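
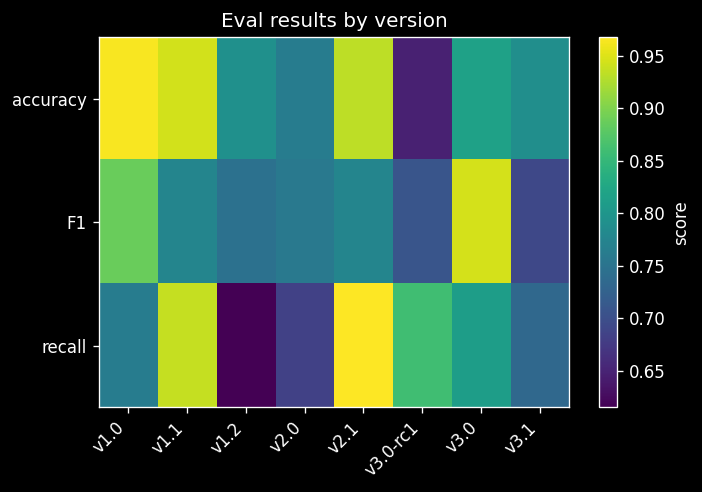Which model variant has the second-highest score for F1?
Top 3 for F1: v3.0 ≈ 0.95, v1.0 ≈ 0.90, v2.1 ≈ 0.80.

v1.0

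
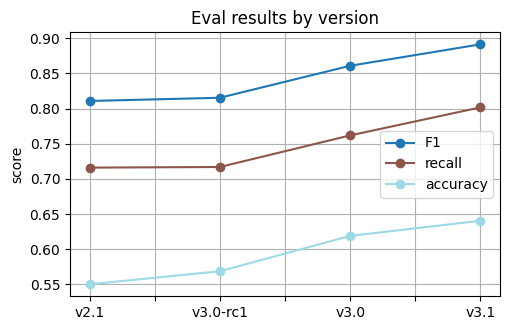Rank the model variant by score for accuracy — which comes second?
Top 3 for accuracy: v3.1 ≈ 0.65, v3.0 ≈ 0.60, v3.0-rc1 ≈ 0.55.

v3.0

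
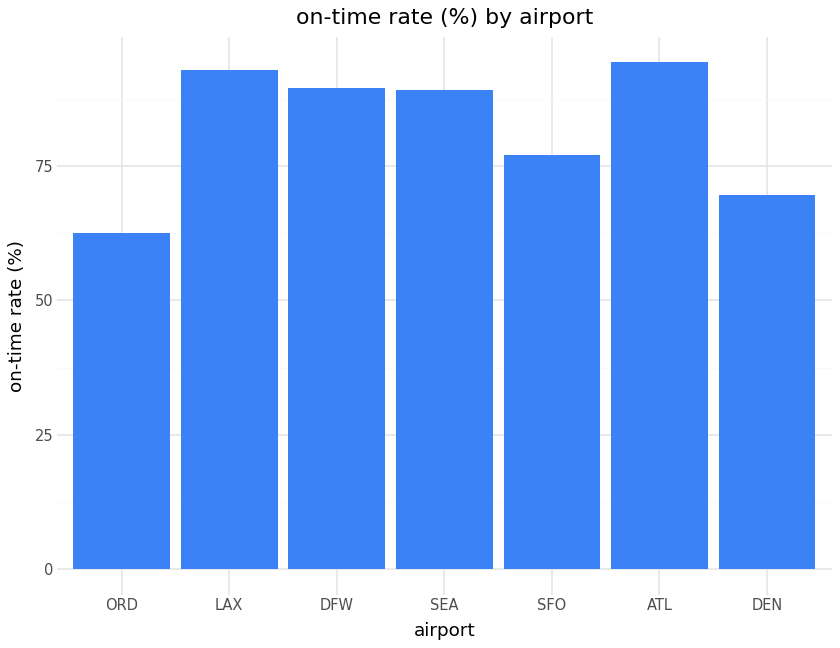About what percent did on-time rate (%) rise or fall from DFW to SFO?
DFW ≈ 90, SFO ≈ 80; (80 − 90) / 90 ≈ -11.1%.

≈ -11.1%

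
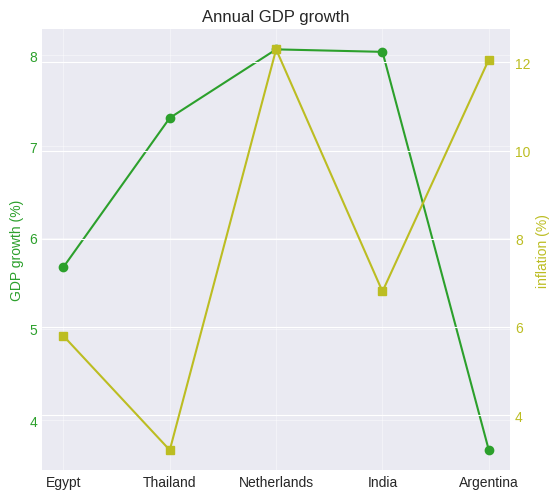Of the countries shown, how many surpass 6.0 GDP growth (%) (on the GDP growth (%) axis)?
3

Above 6.0: Thailand, Netherlands, India.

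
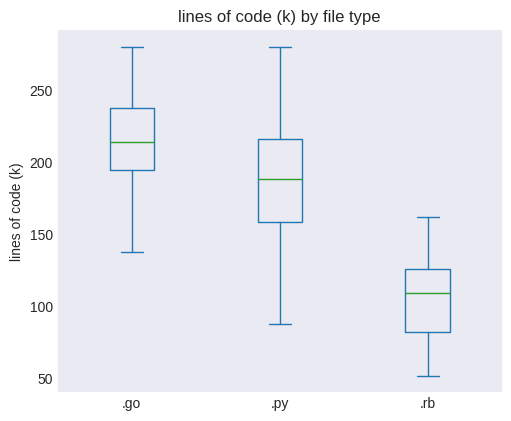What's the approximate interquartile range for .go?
Q3 ≈ 240, Q1 ≈ 190; IQR ≈ 50.

≈ 50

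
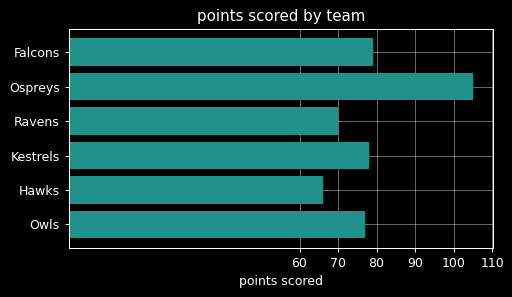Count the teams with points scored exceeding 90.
Above 90: Ospreys.

1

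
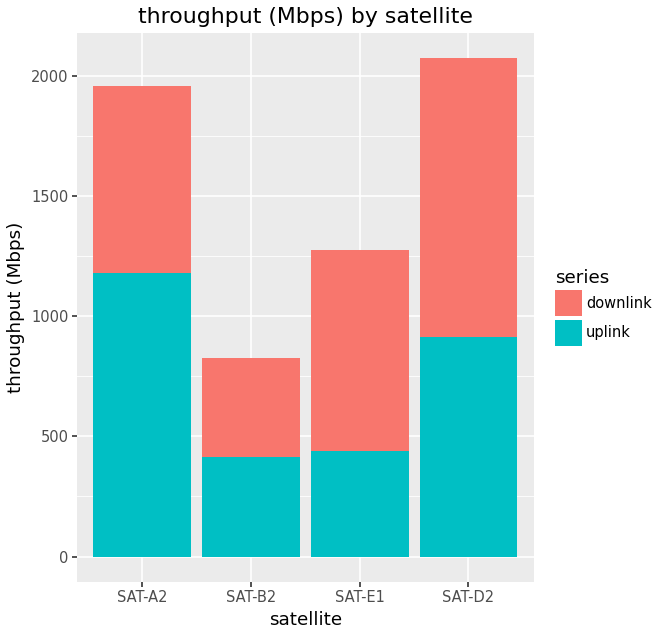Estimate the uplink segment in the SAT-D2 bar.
≈ 1000

uplink top ≈ 1000, bottom ≈ 0; segment ≈ 1000.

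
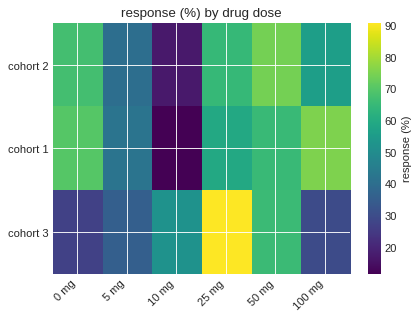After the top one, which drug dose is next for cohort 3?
Top 3 for cohort 3: 25 mg ≈ 90, 50 mg ≈ 70, 10 mg ≈ 50.

50 mg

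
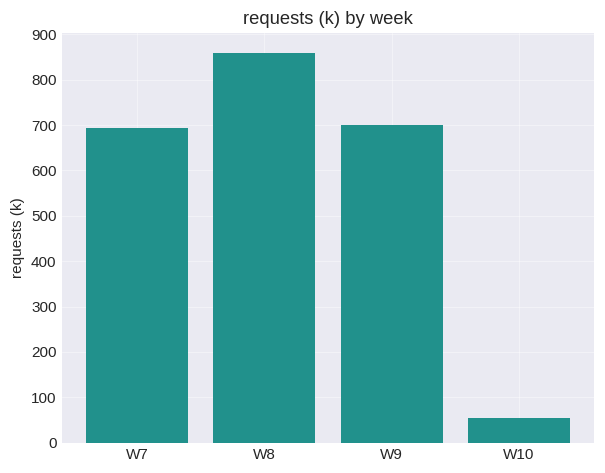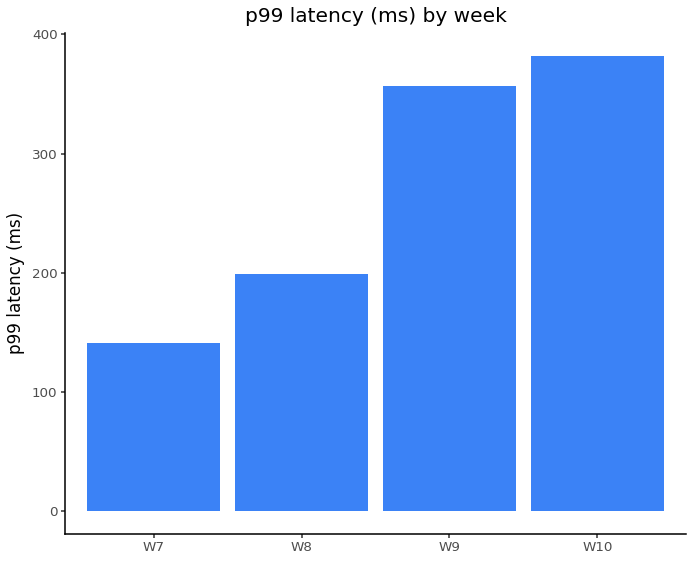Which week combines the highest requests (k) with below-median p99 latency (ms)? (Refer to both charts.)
W8

Chart 2 median p99 latency (ms) ≈ 300; below-median weeks: W7, W8. Among those, W8 has the highest requests (k) (≈ 900).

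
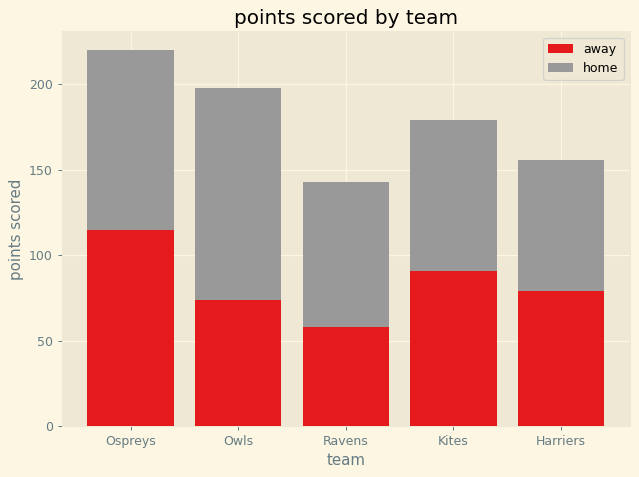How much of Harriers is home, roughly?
≈ 80

home top ≈ 160, bottom ≈ 80; segment ≈ 80.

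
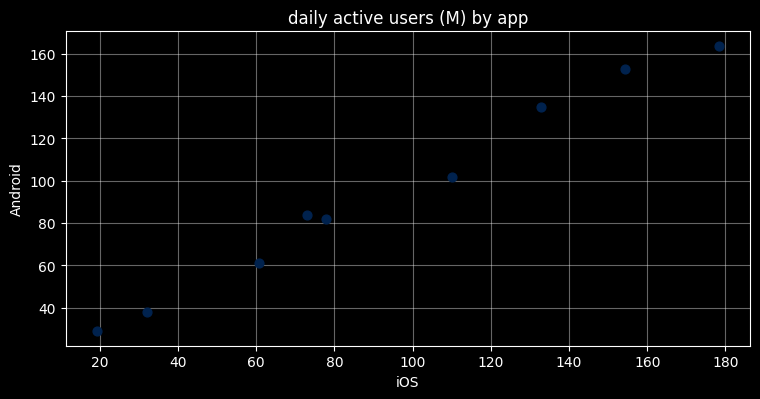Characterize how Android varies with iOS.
Points are positively correlated; strong (|r| ≈ 1.0).

positive, strong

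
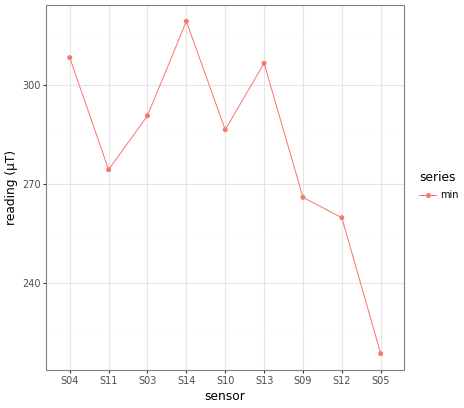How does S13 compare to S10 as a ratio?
≈ 1.07×

S13 ≈ 310, S10 ≈ 290; 310/290 ≈ 1.07.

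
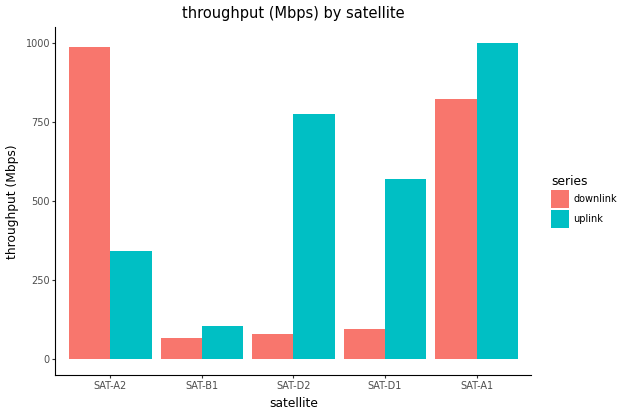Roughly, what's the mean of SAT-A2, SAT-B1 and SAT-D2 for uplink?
≈ 400

(300 + 100 + 800) / 3 ≈ 400.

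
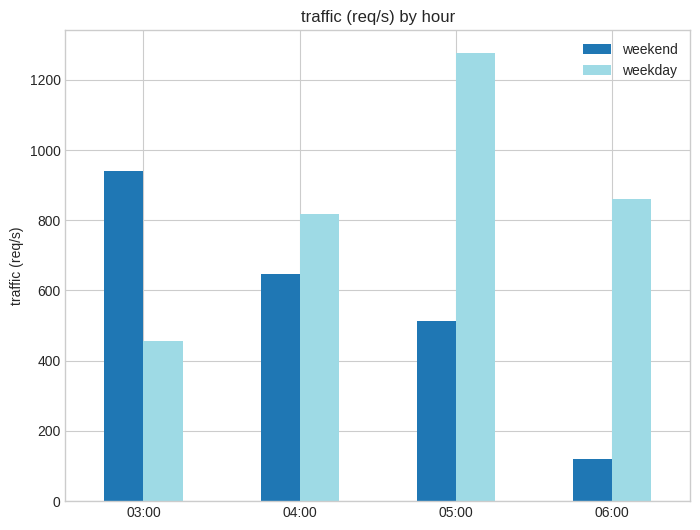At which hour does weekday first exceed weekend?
04:00

03:00: weekday ≈ 400 vs weekend ≈ 1000 (not yet); 04:00: weekday ≈ 800 vs weekend ≈ 600 (first crossover).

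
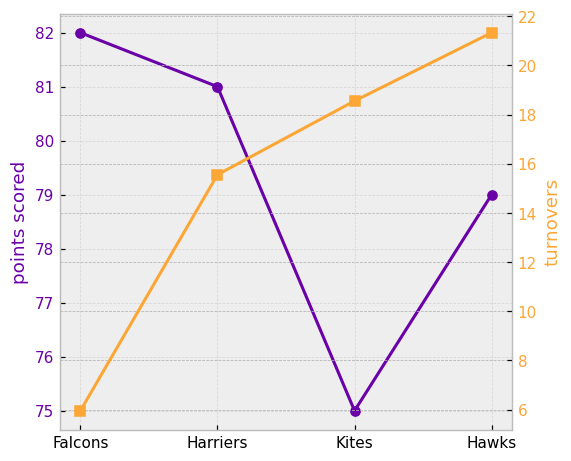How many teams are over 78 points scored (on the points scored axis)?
3

Above 78: Falcons, Harriers, Hawks.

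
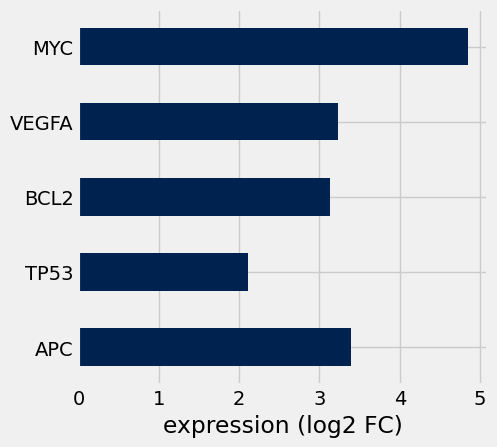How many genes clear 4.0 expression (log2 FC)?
1

Above 4.0: MYC.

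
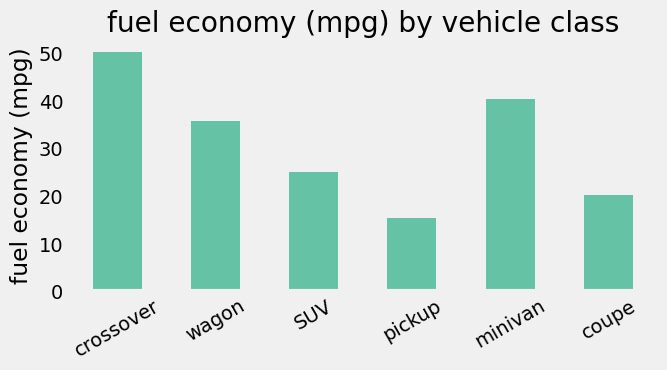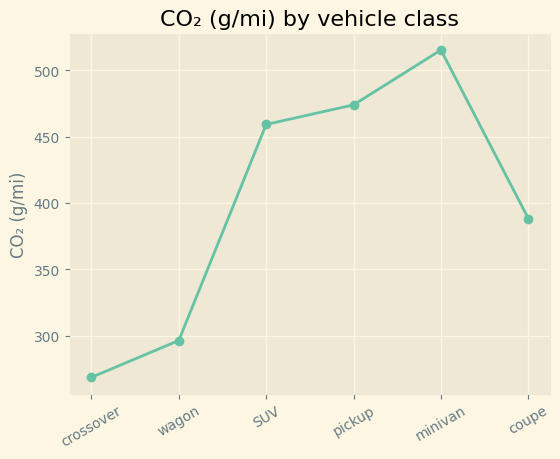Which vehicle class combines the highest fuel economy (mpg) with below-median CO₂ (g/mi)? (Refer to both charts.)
crossover

Chart 2 median CO₂ (g/mi) ≈ 400; below-median vehicle classes: crossover, wagon, coupe. Among those, crossover has the highest fuel economy (mpg) (≈ 50).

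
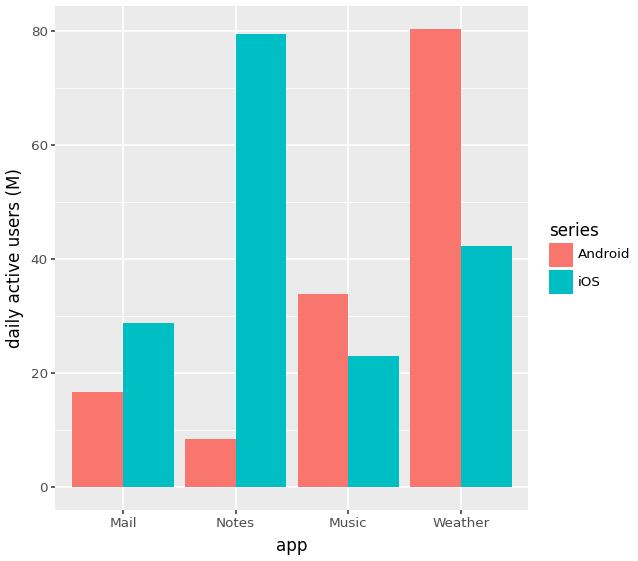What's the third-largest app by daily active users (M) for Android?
Top 4 for Android: Weather ≈ 80, Music ≈ 30, Mail ≈ 20, Notes ≈ 10.

Mail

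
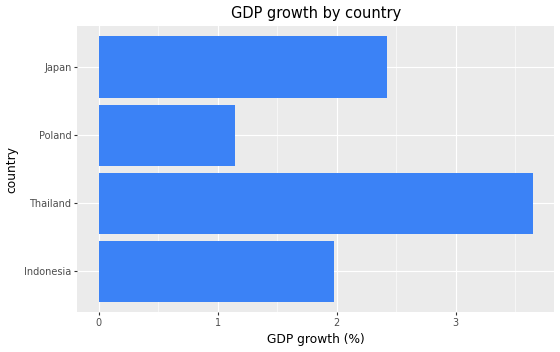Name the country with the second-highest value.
Japan

Top 3: Thailand ≈ 3.5, Japan ≈ 2.5, Indonesia ≈ 2.0.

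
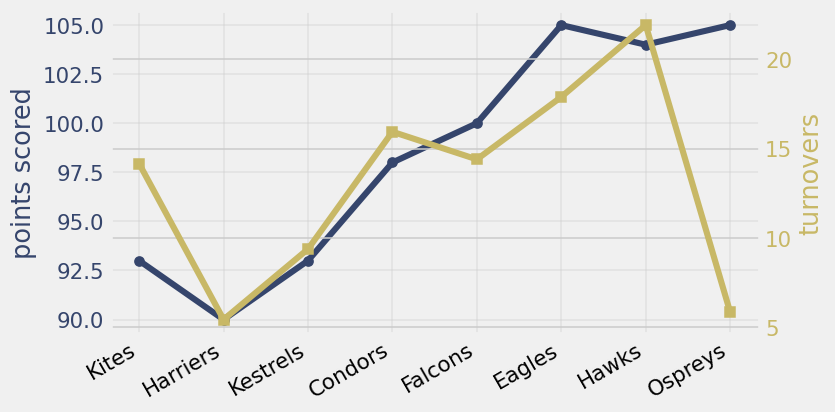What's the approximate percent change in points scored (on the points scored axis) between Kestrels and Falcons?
Kestrels ≈ 92, Falcons ≈ 100; (100 − 92) / 92 ≈ +8.7%.

≈ +8.7%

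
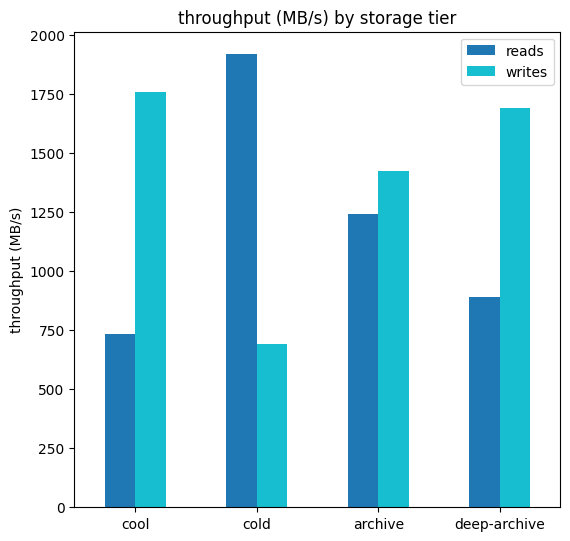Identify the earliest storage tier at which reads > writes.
cold

cool: reads ≈ 800 vs writes ≈ 1800 (not yet); cold: reads ≈ 2000 vs writes ≈ 600 (first crossover).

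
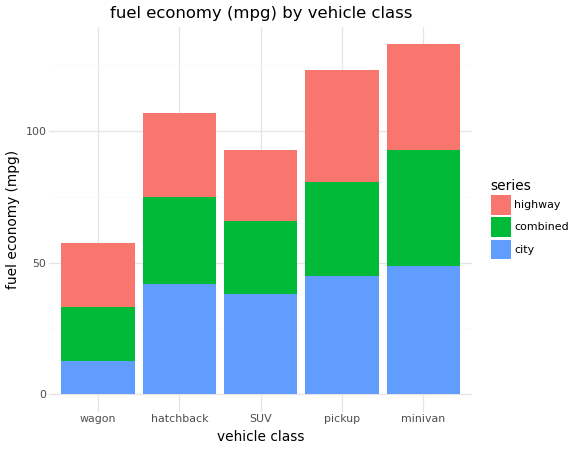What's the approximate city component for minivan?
city top ≈ 40, bottom ≈ 0; segment ≈ 40.

≈ 40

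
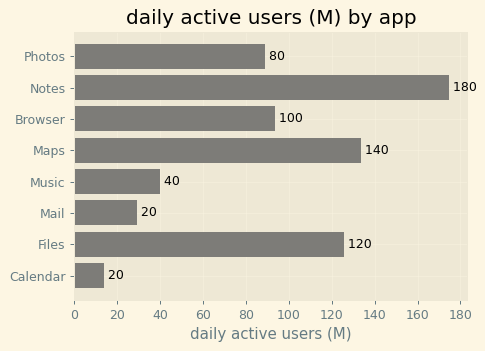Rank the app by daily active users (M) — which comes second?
Maps

Top 3: Notes ≈ 180, Maps ≈ 140, Files ≈ 120.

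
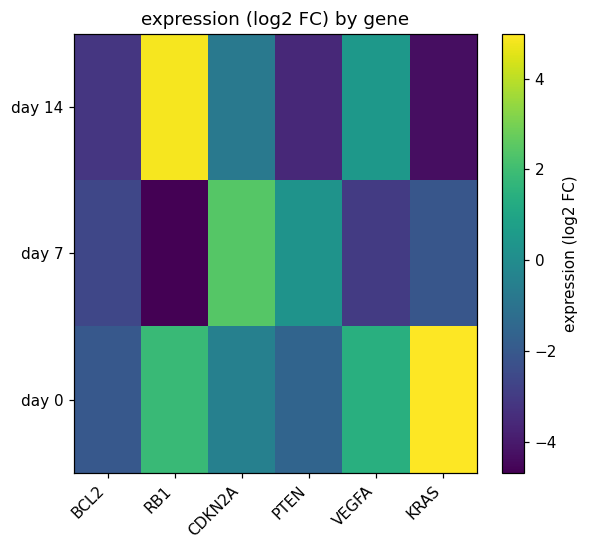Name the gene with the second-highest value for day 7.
PTEN

Top 3 for day 7: CDKN2A ≈ 2, PTEN ≈ 0, KRAS ≈ -2.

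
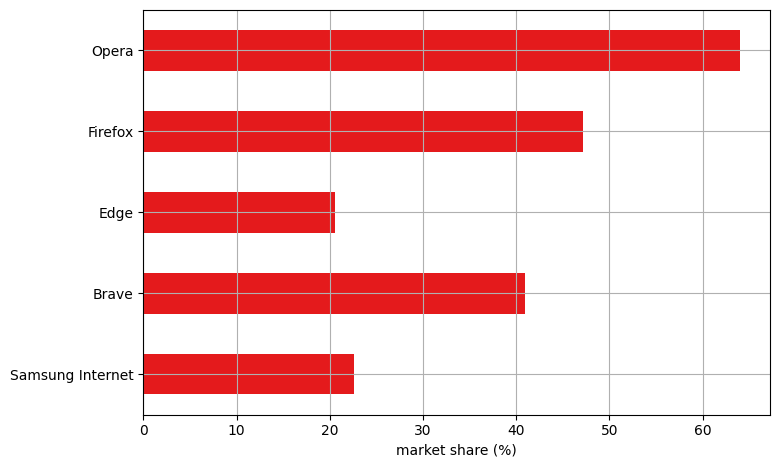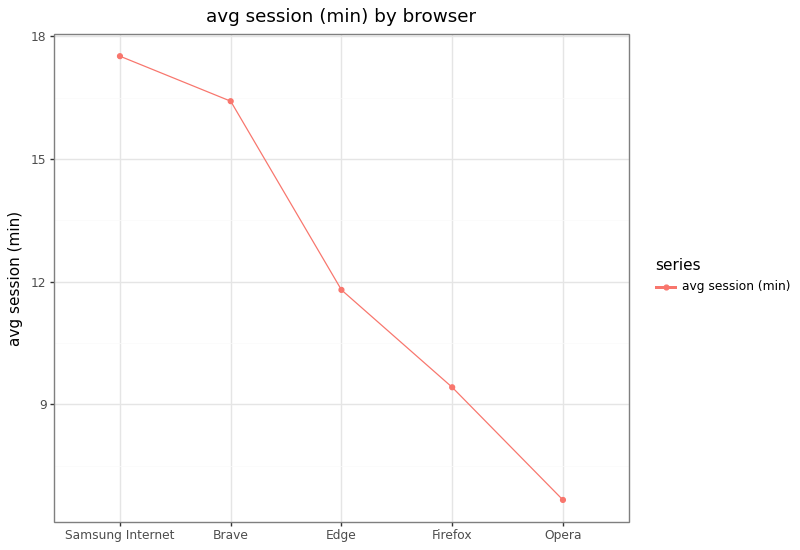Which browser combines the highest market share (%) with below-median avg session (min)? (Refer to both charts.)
Chart 2 median avg session (min) ≈ 12; below-median browsers: Firefox, Opera. Among those, Opera has the highest market share (%) (≈ 60).

Opera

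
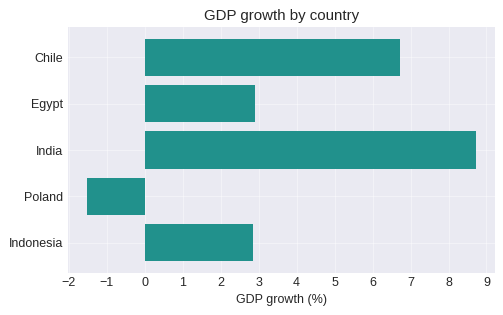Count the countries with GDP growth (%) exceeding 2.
Above 2: Chile, Egypt, India, Indonesia.

4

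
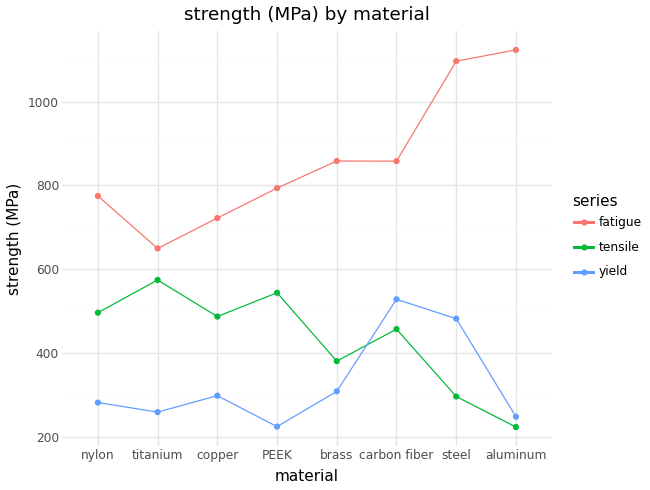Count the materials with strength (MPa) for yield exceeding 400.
Above 400: carbon fiber, steel.

2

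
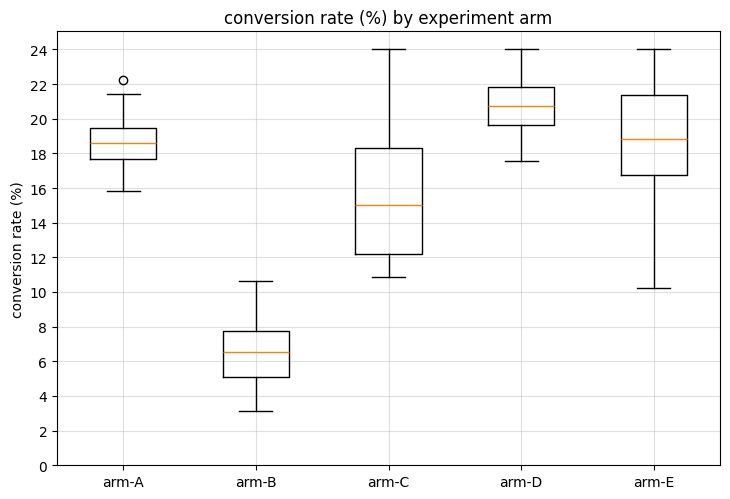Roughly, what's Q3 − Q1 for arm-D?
≈ 2

Q3 ≈ 22, Q1 ≈ 20; IQR ≈ 2.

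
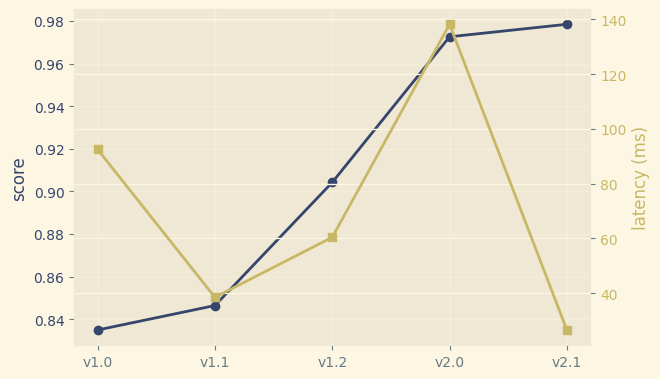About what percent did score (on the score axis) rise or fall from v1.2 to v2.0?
v1.2 ≈ 0.90, v2.0 ≈ 0.98; (0.98 − 0.90) / 0.90 ≈ +8.9%.

≈ +8.9%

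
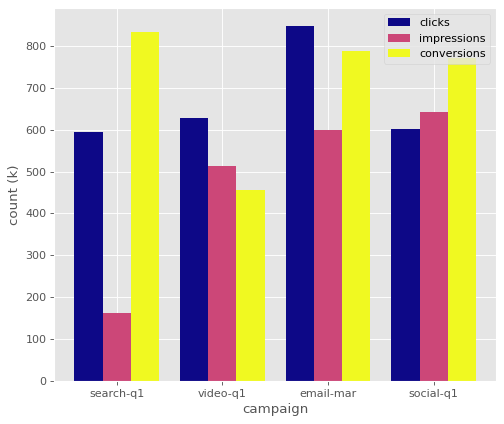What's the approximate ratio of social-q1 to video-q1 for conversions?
≈ 1.6×

social-q1 ≈ 800, video-q1 ≈ 500; 800/500 ≈ 1.6.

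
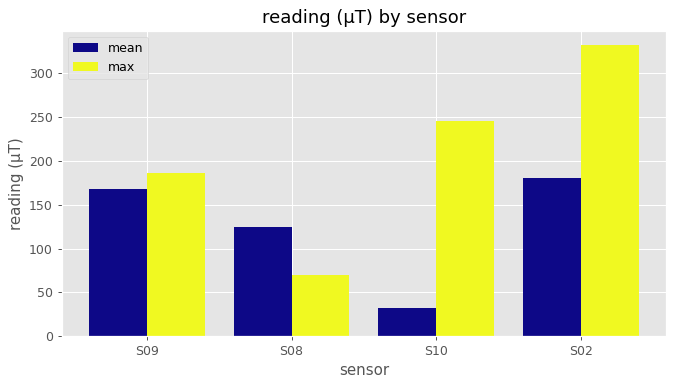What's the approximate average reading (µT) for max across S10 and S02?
(250 + 350) / 2 ≈ 300.

≈ 300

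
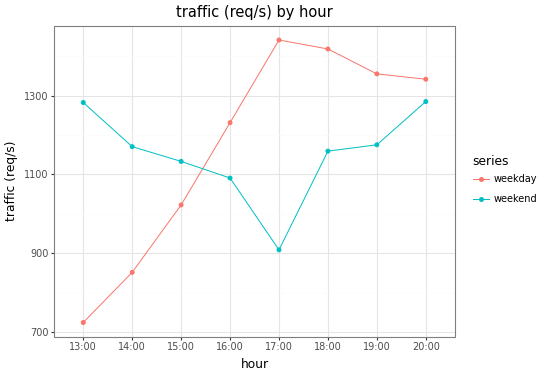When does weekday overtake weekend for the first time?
16:00

15:00: weekday ≈ 1000 vs weekend ≈ 1100 (not yet); 16:00: weekday ≈ 1200 vs weekend ≈ 1100 (first crossover).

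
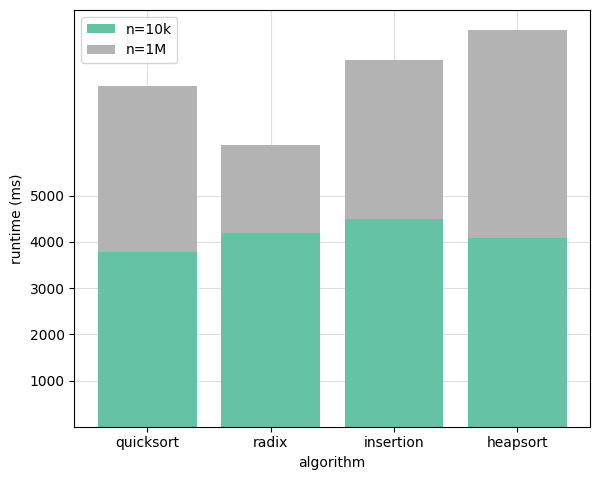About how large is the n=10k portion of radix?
n=10k top ≈ 4000, bottom ≈ 0; segment ≈ 4000.

≈ 4000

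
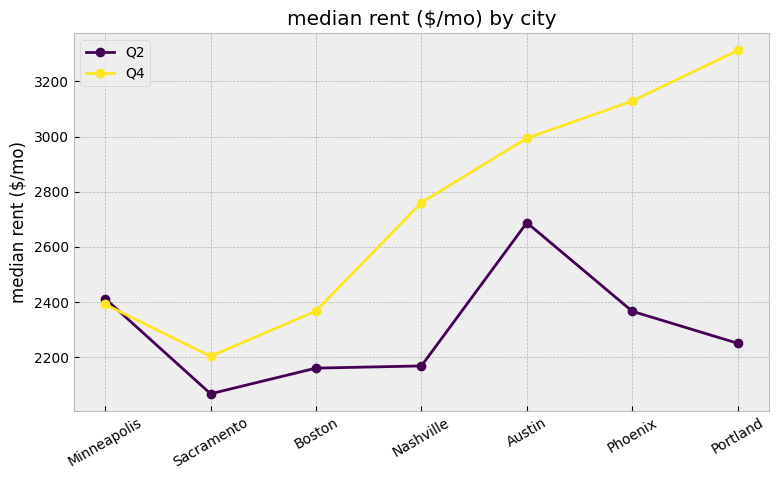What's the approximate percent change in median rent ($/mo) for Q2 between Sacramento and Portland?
Sacramento ≈ 2000, Portland ≈ 2200; (2200 − 2000) / 2000 ≈ +10%.

≈ +10%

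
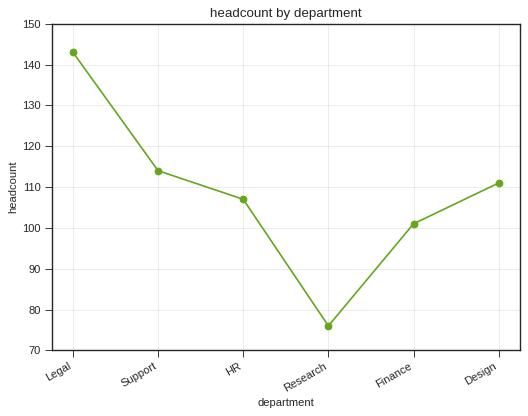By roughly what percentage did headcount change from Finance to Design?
≈ +10%

Finance ≈ 100, Design ≈ 110; (110 − 100) / 100 ≈ +10%.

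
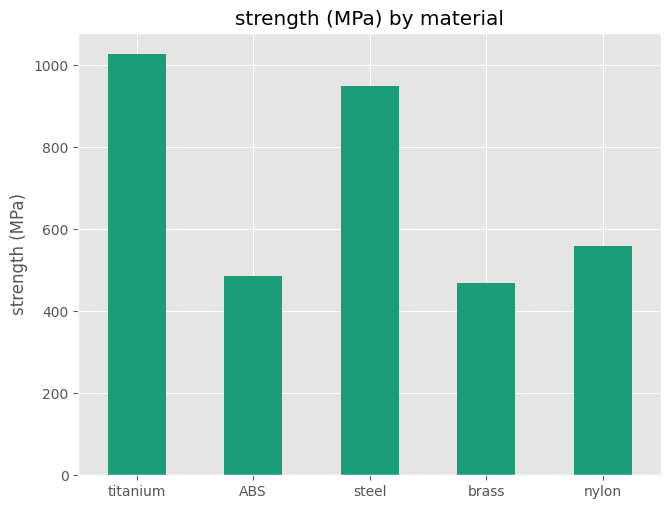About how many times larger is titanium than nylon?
≈ 1.67×

titanium ≈ 1000, nylon ≈ 600; 1000/600 ≈ 1.67.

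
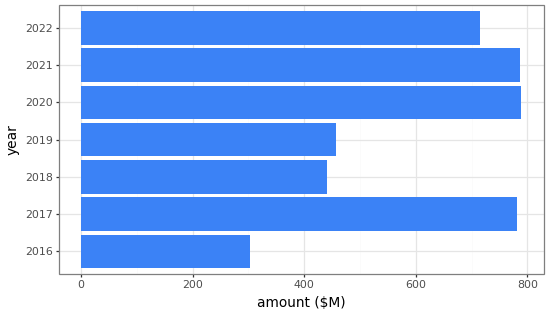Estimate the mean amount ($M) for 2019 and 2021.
(500 + 800) / 2 ≈ 650.

≈ 650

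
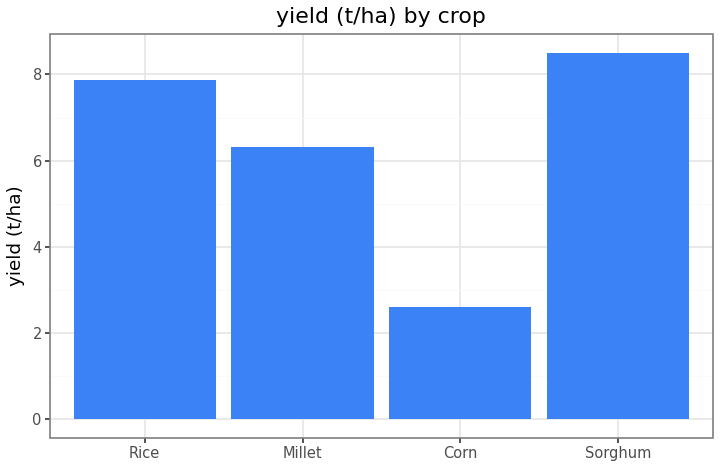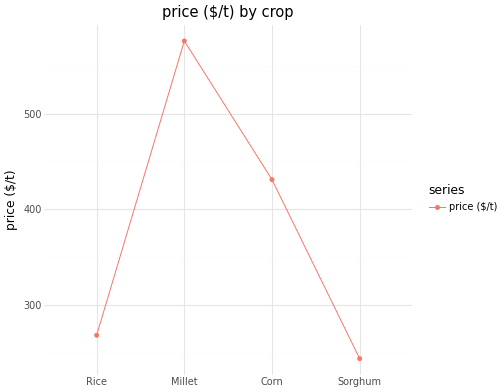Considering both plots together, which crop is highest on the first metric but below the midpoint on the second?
Chart 2 median price ($/t) ≈ 300; below-median crops: Rice, Sorghum. Among those, Sorghum has the highest yield (t/ha) (≈ 9).

Sorghum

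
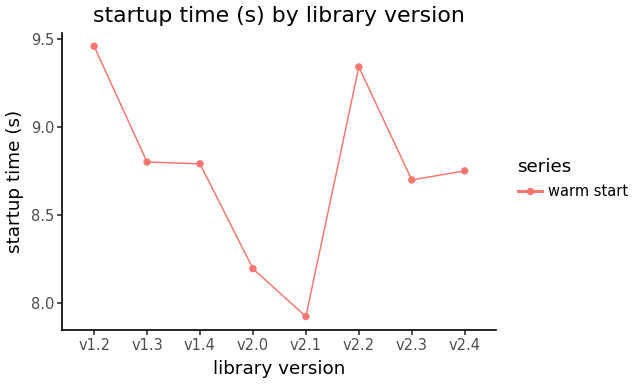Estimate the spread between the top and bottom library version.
Max v1.2 ≈ 9.4, min v2.1 ≈ 8.0; range ≈ 1.4.

≈ 1.4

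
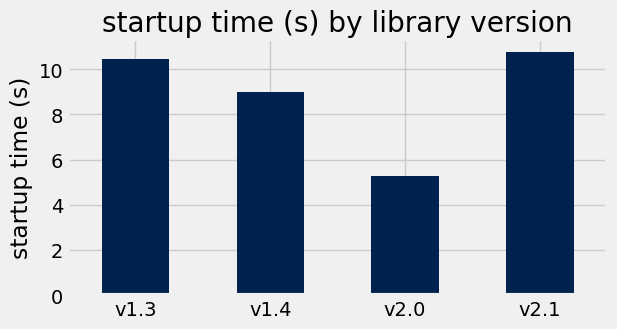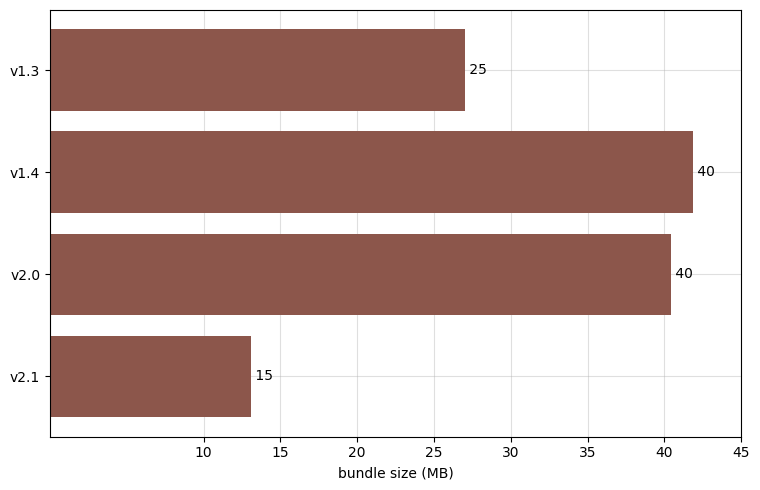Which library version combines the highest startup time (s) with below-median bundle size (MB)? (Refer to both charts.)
v2.1

Chart 2 median bundle size (MB) ≈ 35; below-median library versions: v1.3, v2.1. Among those, v2.1 has the highest startup time (s) (≈ 11).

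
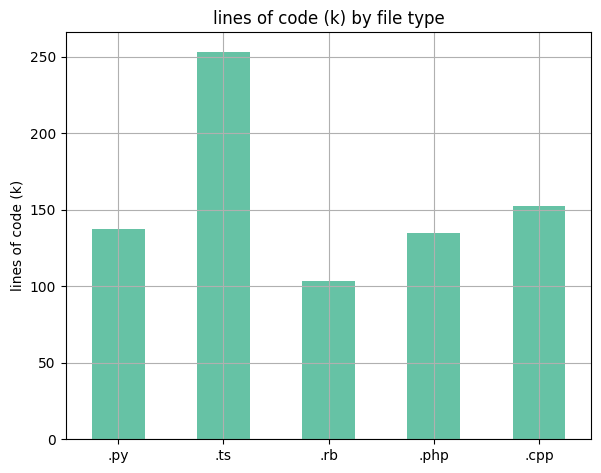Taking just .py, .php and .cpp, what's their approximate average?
(150 + 125 + 150) / 3 ≈ 142.

≈ 142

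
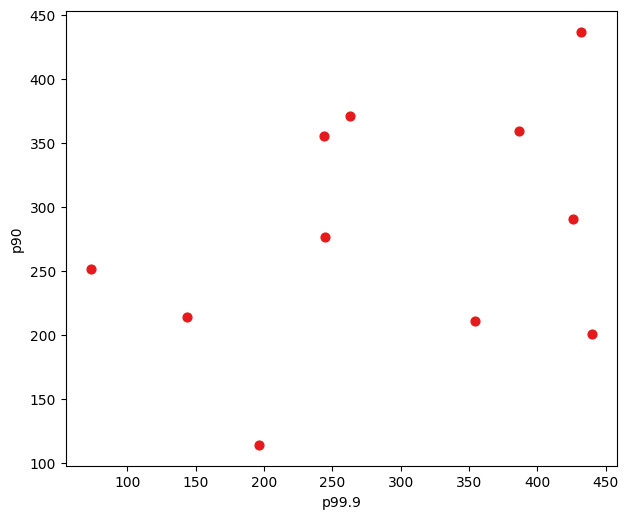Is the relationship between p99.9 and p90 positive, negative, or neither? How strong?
positive, weak

Points are positively correlated; weak (|r| ≈ 0.3).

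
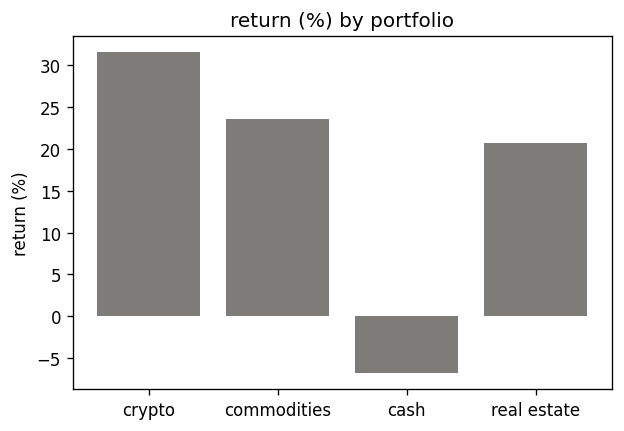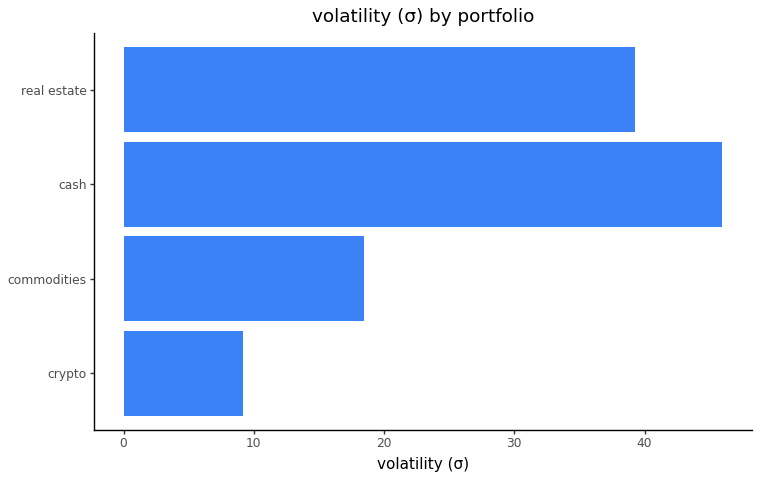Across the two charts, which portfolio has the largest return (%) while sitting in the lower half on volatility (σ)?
Chart 2 median volatility (σ) ≈ 30; below-median portfolios: crypto, commodities. Among those, crypto has the highest return (%) (≈ 30).

crypto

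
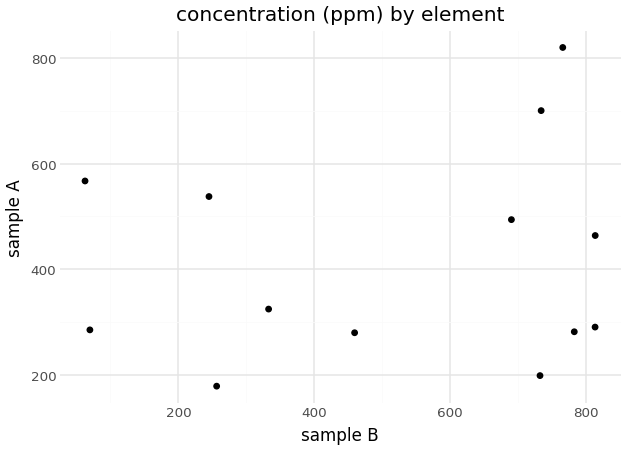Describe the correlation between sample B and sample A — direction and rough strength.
Points are roughly uncorrelated; weak (|r| ≈ 0.2).

no clear correlation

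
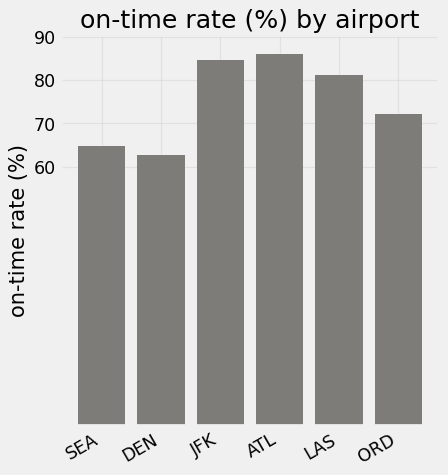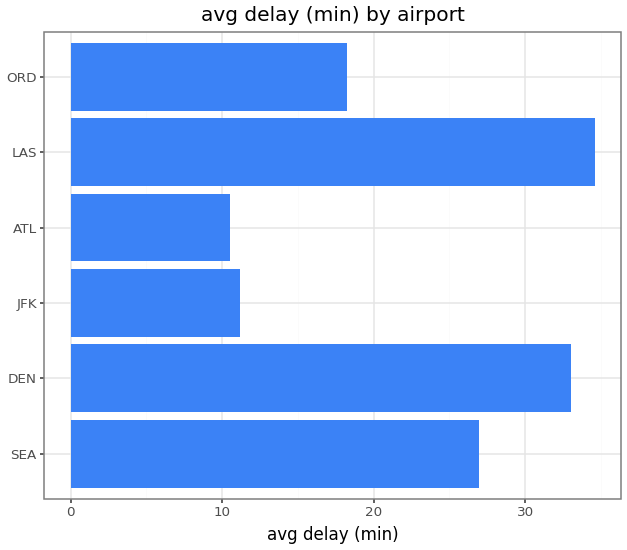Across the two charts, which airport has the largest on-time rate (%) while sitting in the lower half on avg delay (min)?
ATL

Chart 2 median avg delay (min) ≈ 25; below-median airports: JFK, ATL, ORD. Among those, ATL has the highest on-time rate (%) (≈ 90).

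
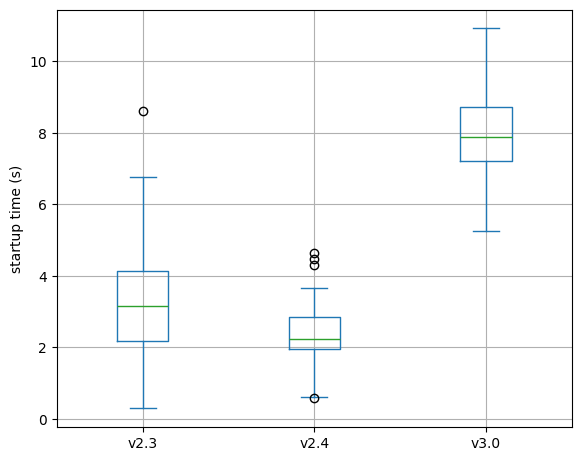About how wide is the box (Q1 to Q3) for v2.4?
≈ 1.0

Q3 ≈ 3.0, Q1 ≈ 2.0; IQR ≈ 1.0.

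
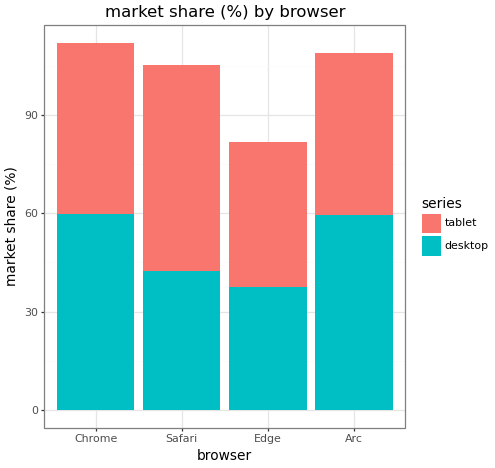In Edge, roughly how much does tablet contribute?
tablet top ≈ 80, bottom ≈ 40; segment ≈ 40.

≈ 40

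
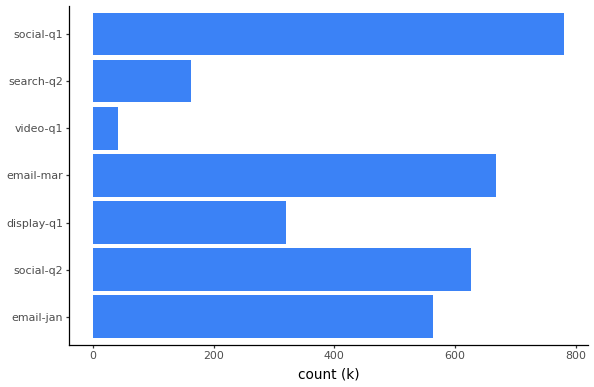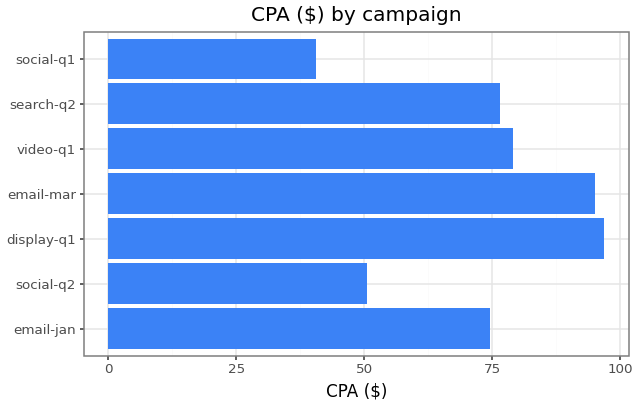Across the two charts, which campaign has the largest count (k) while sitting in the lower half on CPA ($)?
social-q1

Chart 2 median CPA ($) ≈ 80; below-median campaigns: email-jan, social-q2, social-q1. Among those, social-q1 has the highest count (k) (≈ 800).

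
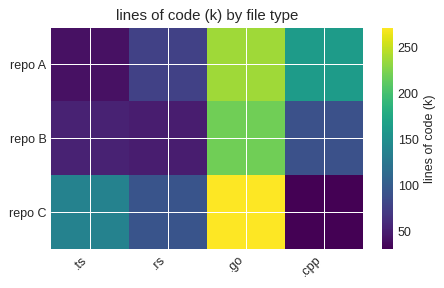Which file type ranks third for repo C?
.rs

Top 4 for repo C: .go ≈ 275, .ts ≈ 125, .rs ≈ 100, .cpp ≈ 25.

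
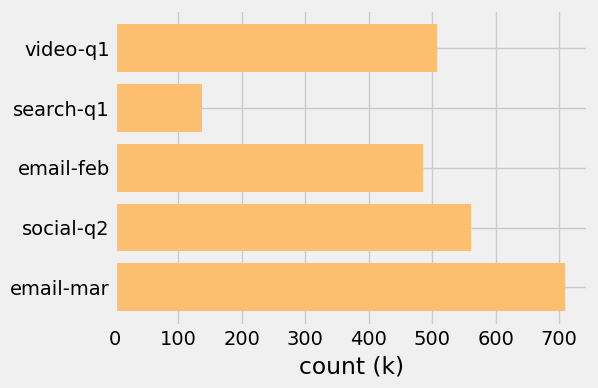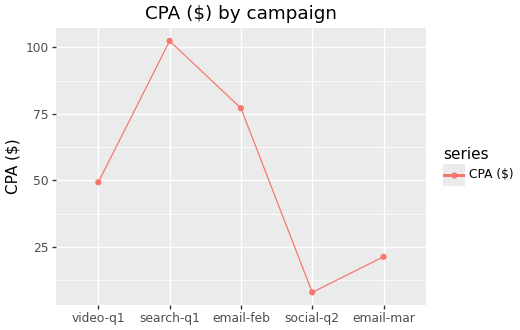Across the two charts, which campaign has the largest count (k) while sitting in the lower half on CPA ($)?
email-mar

Chart 2 median CPA ($) ≈ 50; below-median campaigns: social-q2, email-mar. Among those, email-mar has the highest count (k) (≈ 700).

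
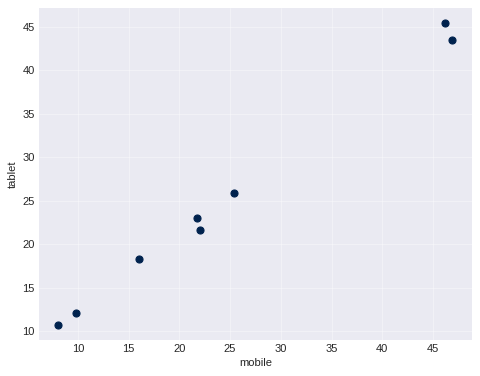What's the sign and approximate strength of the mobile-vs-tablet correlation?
Points are positively correlated; strong (|r| ≈ 1.0).

positive, strong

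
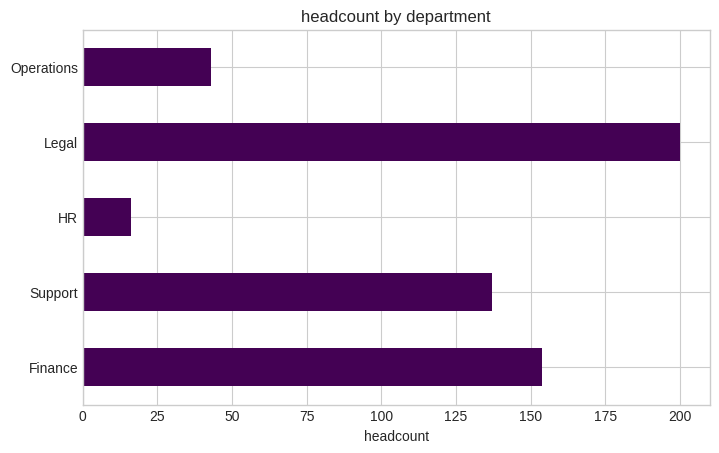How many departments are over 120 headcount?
3

Above 120: Finance, Support, Legal.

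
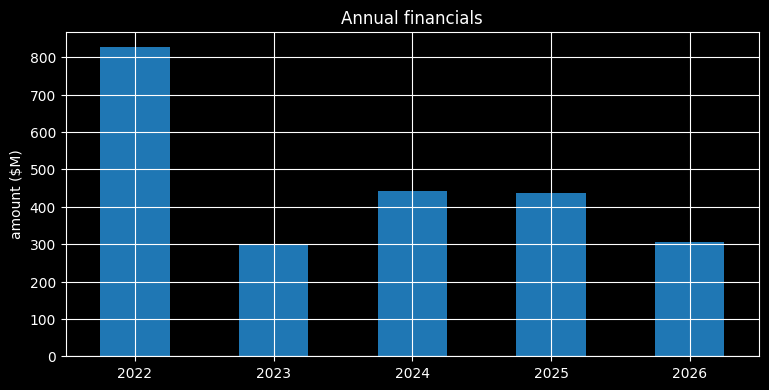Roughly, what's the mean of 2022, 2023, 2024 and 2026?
≈ 450

(800 + 300 + 400 + 300) / 4 ≈ 450.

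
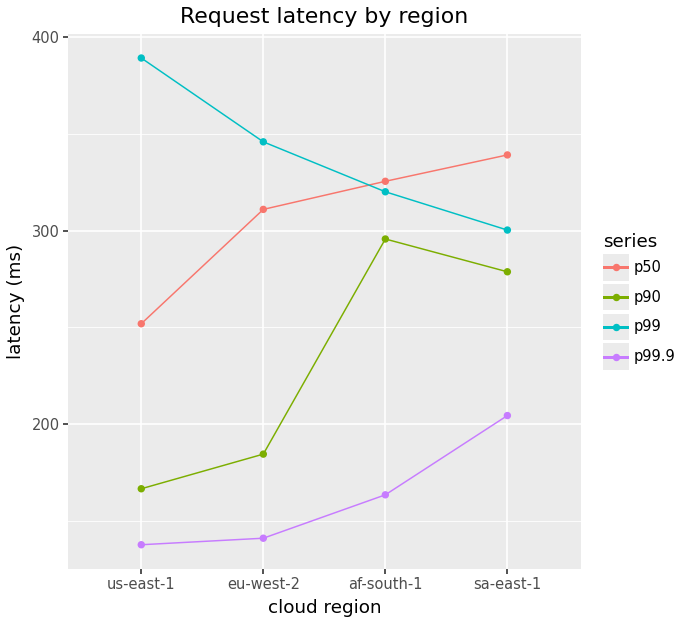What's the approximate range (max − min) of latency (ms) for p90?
≈ 125

Max af-south-1 ≈ 300, min us-east-1 ≈ 175; range ≈ 125.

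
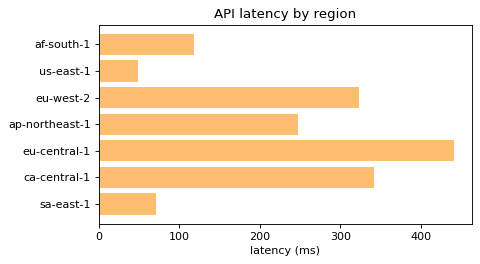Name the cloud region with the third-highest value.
Top 4: eu-central-1 ≈ 450, ca-central-1 ≈ 350, eu-west-2 ≈ 300, ap-northeast-1 ≈ 250.

eu-west-2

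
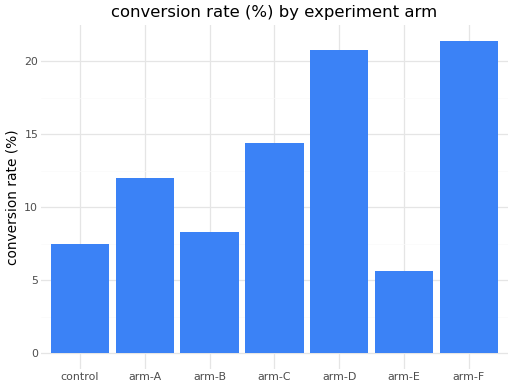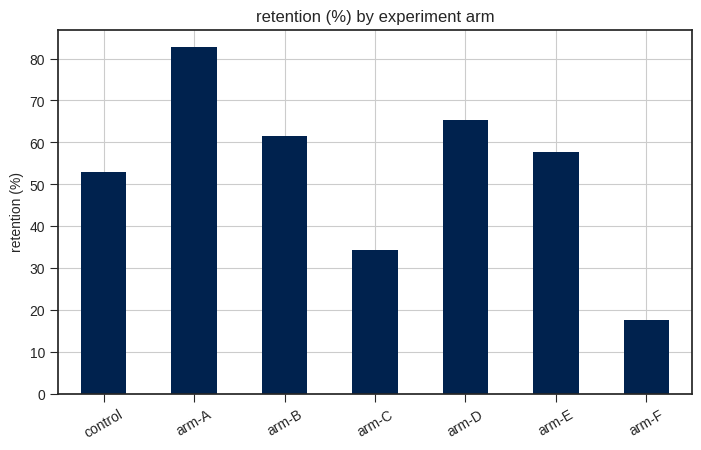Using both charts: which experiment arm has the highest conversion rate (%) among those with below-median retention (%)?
arm-F

Chart 2 median retention (%) ≈ 60; below-median experiment arms: control, arm-C, arm-F. Among those, arm-F has the highest conversion rate (%) (≈ 22).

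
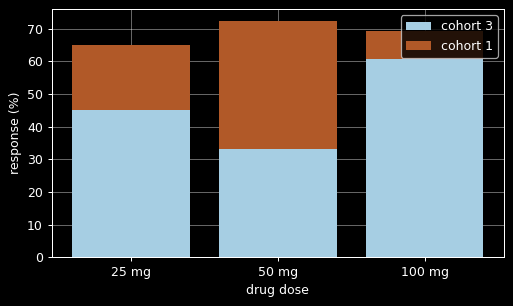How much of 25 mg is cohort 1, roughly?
≈ 20

cohort 1 top ≈ 70, bottom ≈ 50; segment ≈ 20.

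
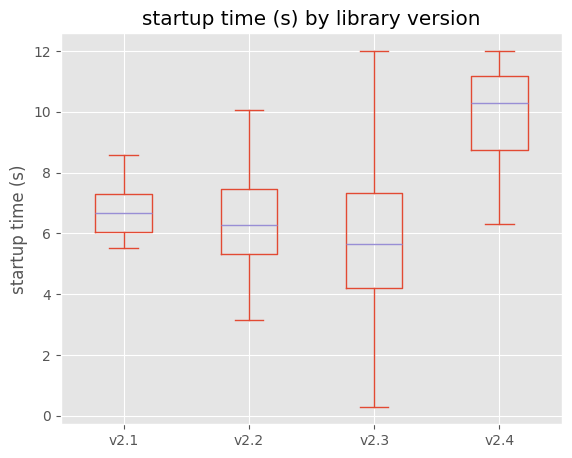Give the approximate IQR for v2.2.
Q3 ≈ 7.5, Q1 ≈ 5.5; IQR ≈ 2.0.

≈ 2.0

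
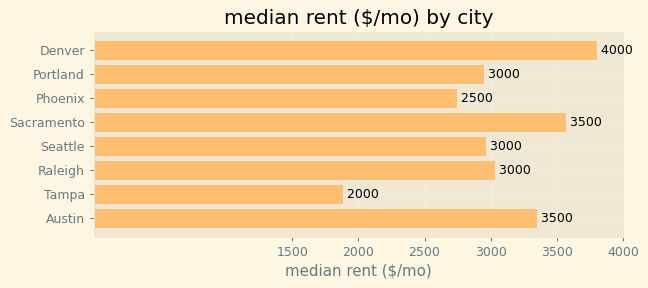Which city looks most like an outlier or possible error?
Tampa ≈ 2000; the rest sit between ≈ 2500 and ≈ 4000.

Tampa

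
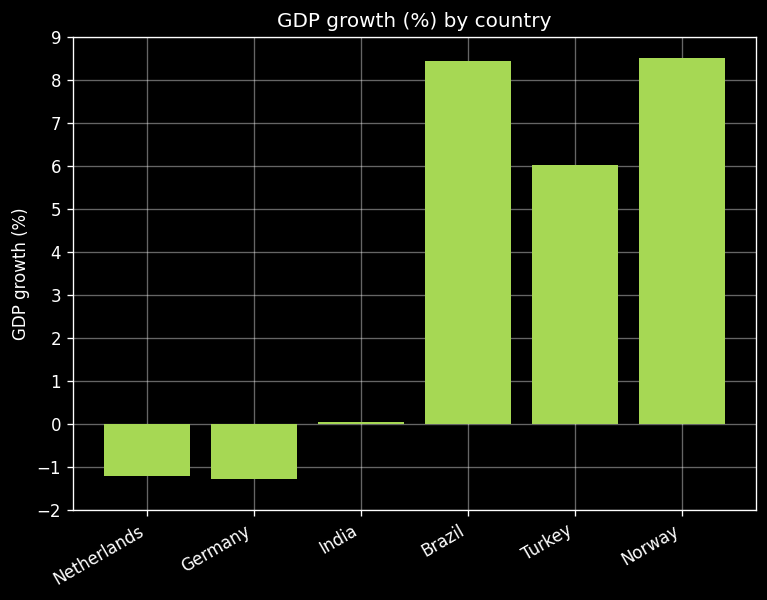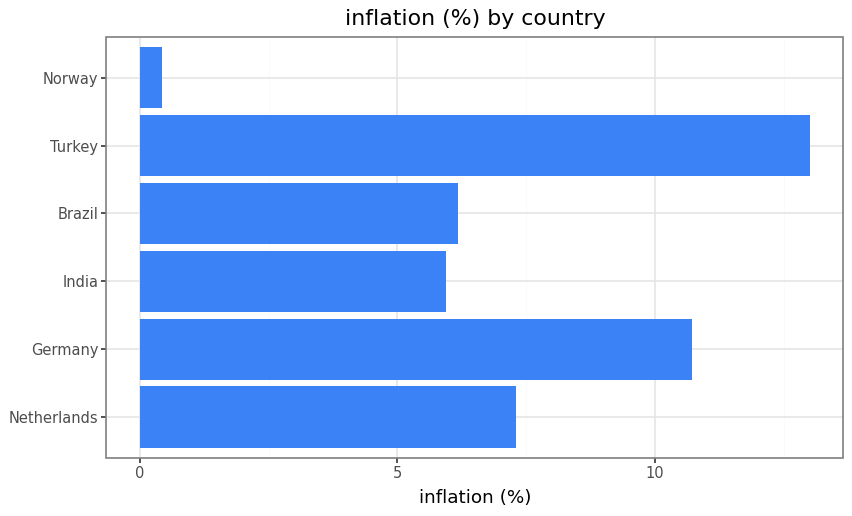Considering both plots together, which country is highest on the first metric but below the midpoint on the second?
Chart 2 median inflation (%) ≈ 6; below-median countries: India, Brazil, Norway. Among those, Norway has the highest GDP growth (%) (≈ 9).

Norway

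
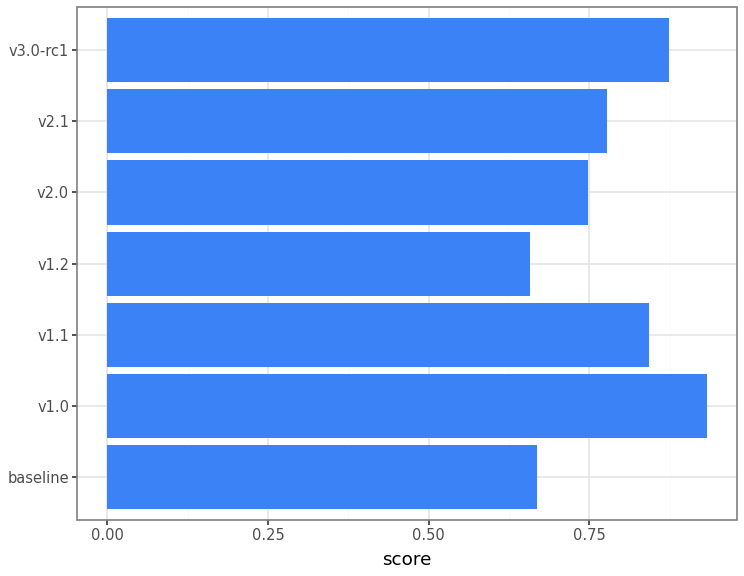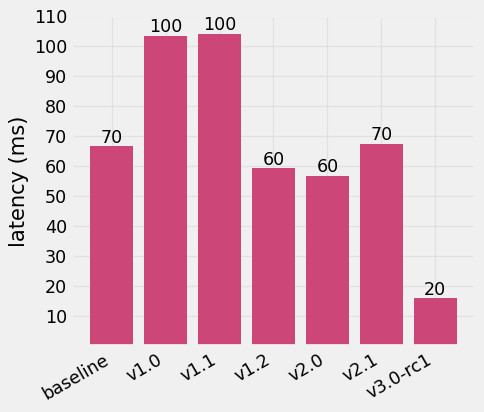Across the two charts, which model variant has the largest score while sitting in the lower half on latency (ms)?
Chart 2 median latency (ms) ≈ 70; below-median model variants: v1.2, v2.0, v3.0-rc1. Among those, v3.0-rc1 has the highest score (≈ 0.9).

v3.0-rc1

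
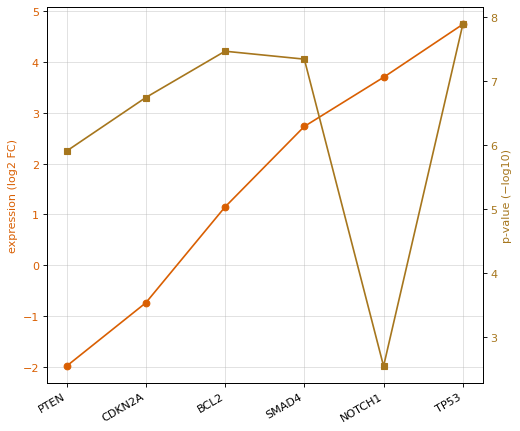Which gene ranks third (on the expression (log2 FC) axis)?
SMAD4

Top 4 (on the expression (log2 FC) axis): TP53 ≈ 5, NOTCH1 ≈ 4, SMAD4 ≈ 3, BCL2 ≈ 1.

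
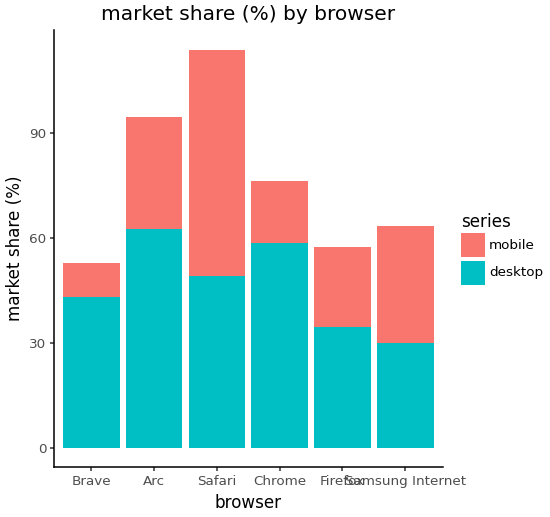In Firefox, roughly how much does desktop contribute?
≈ 30

desktop top ≈ 30, bottom ≈ 0; segment ≈ 30.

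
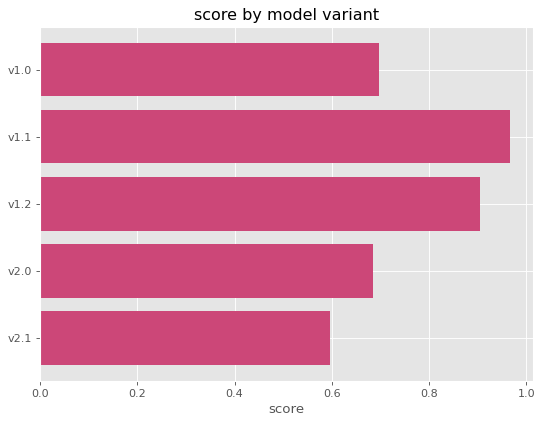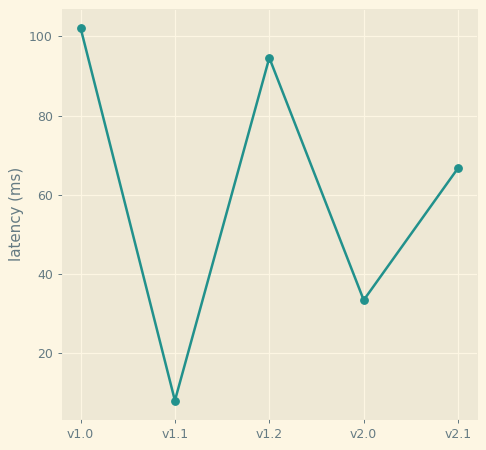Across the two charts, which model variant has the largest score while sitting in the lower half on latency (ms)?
Chart 2 median latency (ms) ≈ 70; below-median model variants: v1.1, v2.0. Among those, v1.1 has the highest score (≈ 1).

v1.1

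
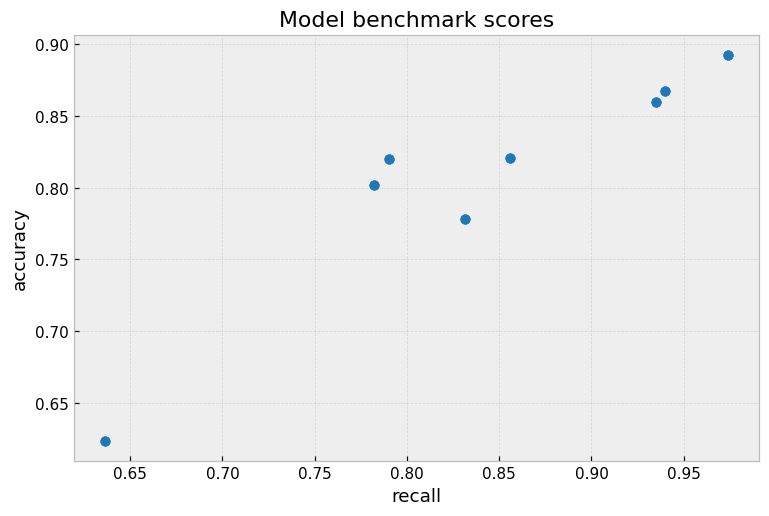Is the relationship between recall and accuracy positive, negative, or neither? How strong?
Points are positively correlated; strong (|r| ≈ 0.9).

positive, strong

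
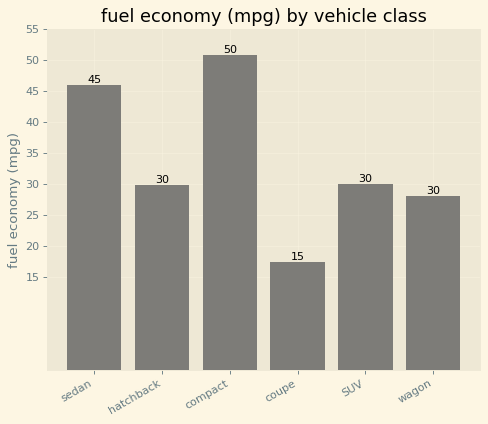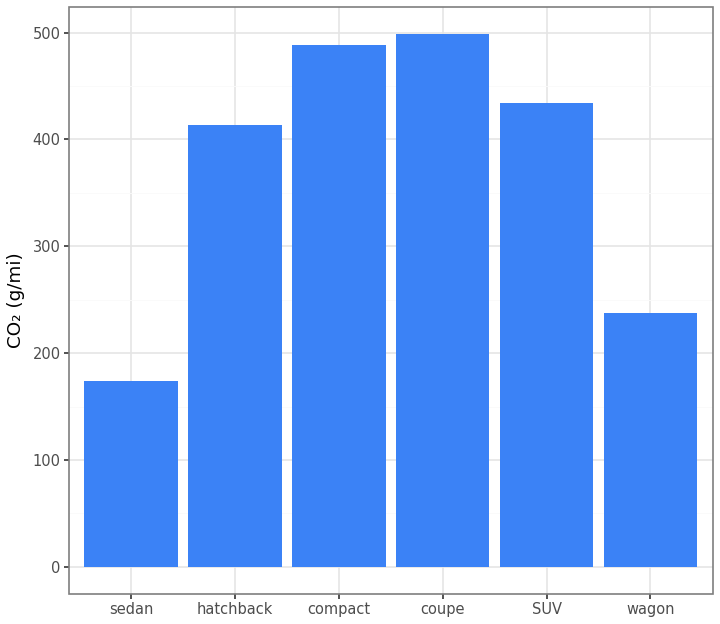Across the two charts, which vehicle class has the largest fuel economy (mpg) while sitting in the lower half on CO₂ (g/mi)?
sedan

Chart 2 median CO₂ (g/mi) ≈ 400; below-median vehicle classes: sedan, hatchback, wagon. Among those, sedan has the highest fuel economy (mpg) (≈ 45).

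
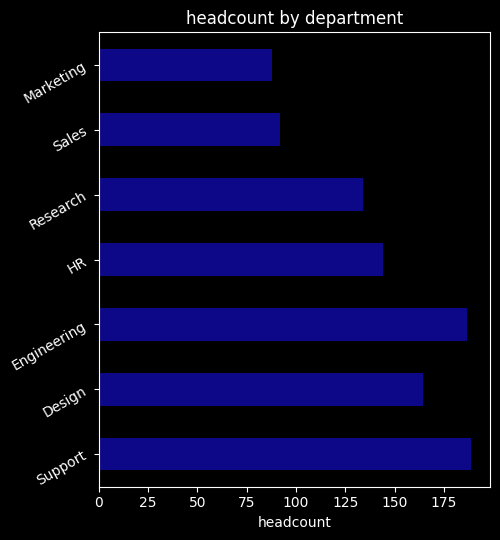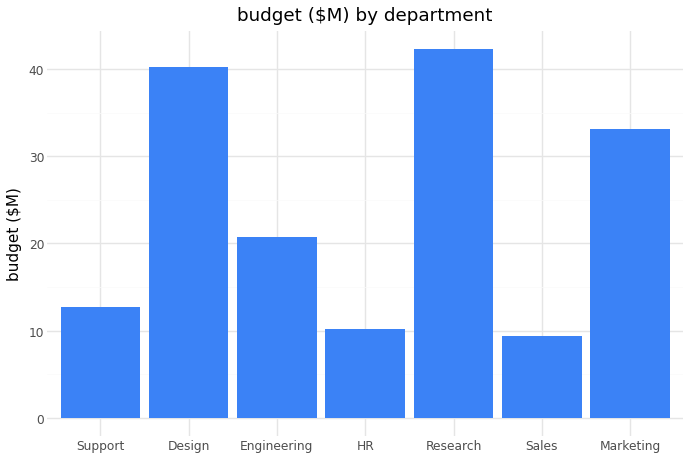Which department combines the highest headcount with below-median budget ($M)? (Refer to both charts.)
Support

Chart 2 median budget ($M) ≈ 20; below-median departments: Support, HR, Sales. Among those, Support has the highest headcount (≈ 180).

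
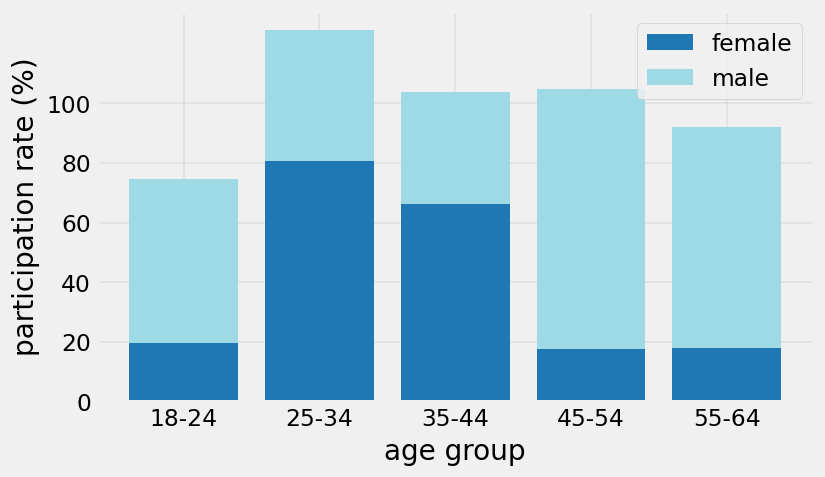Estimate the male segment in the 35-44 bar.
male top ≈ 100, bottom ≈ 60; segment ≈ 40.

≈ 40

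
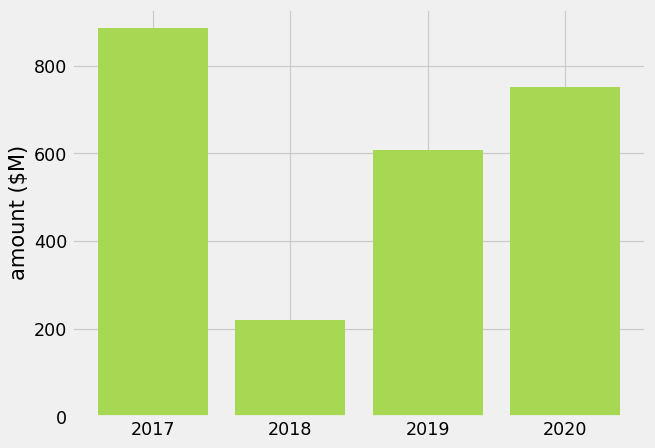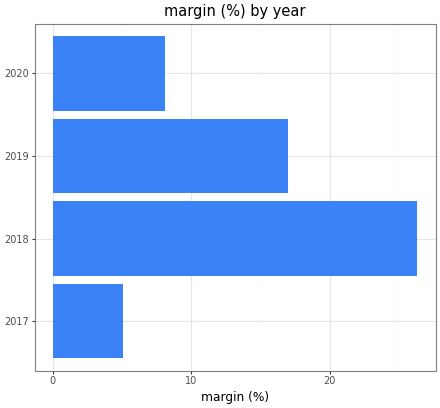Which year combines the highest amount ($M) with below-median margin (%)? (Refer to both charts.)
2017

Chart 2 median margin (%) ≈ 15; below-median years: 2017, 2020. Among those, 2017 has the highest amount ($M) (≈ 900).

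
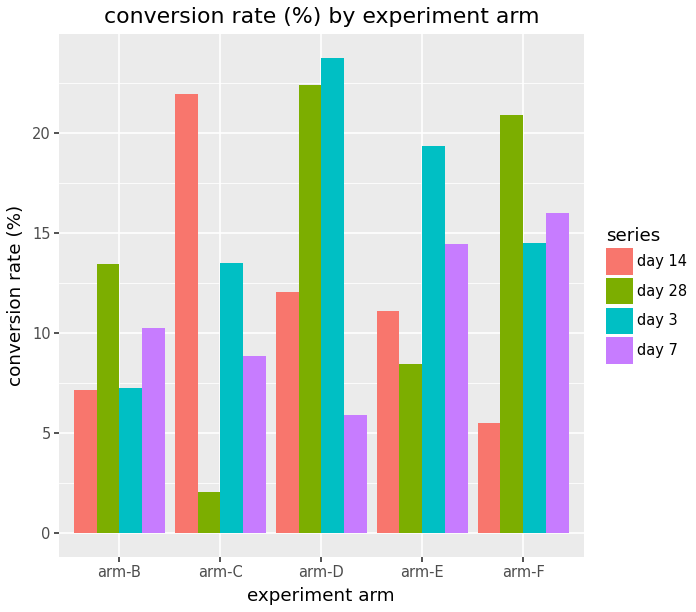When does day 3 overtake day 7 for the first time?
arm-B: day 3 ≈ 8 vs day 7 ≈ 10 (not yet); arm-C: day 3 ≈ 14 vs day 7 ≈ 8 (first crossover).

arm-C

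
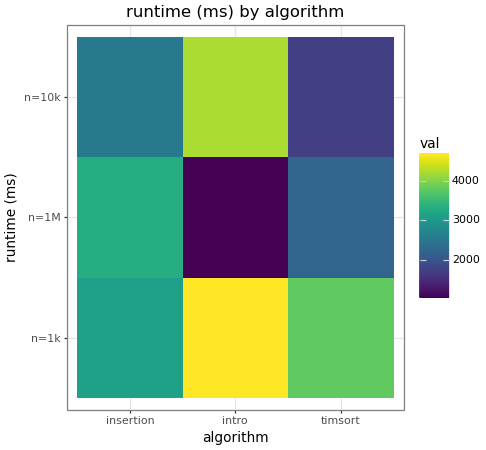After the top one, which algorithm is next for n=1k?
timsort

Top 3 for n=1k: intro ≈ 4500, timsort ≈ 4000, insertion ≈ 3000.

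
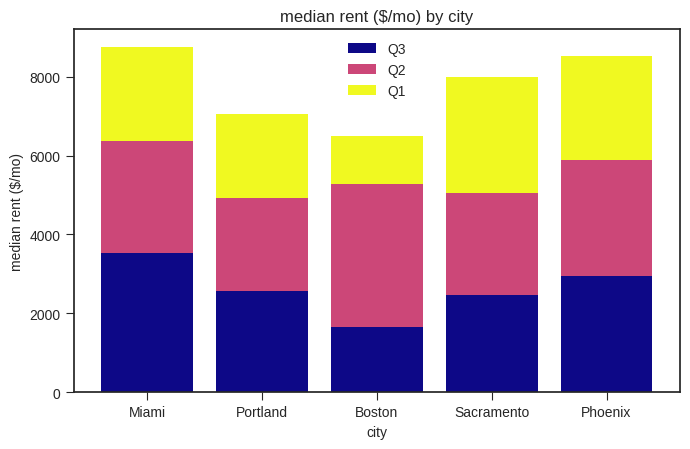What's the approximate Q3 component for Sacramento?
≈ 2000

Q3 top ≈ 2000, bottom ≈ 0; segment ≈ 2000.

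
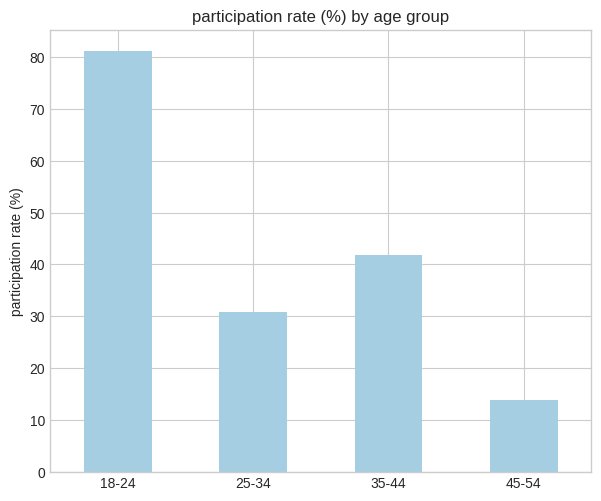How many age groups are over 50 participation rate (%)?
1

Above 50: 18-24.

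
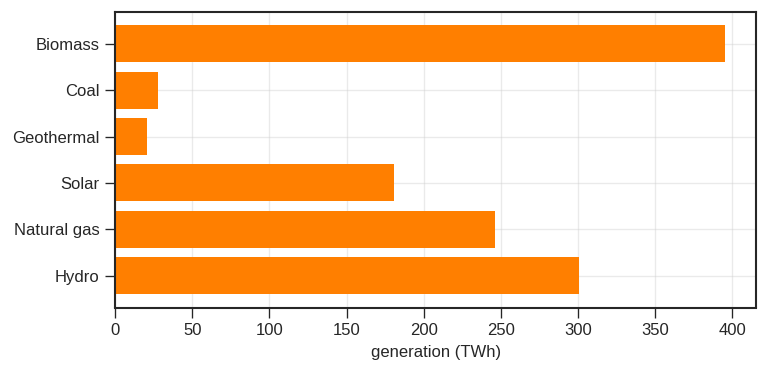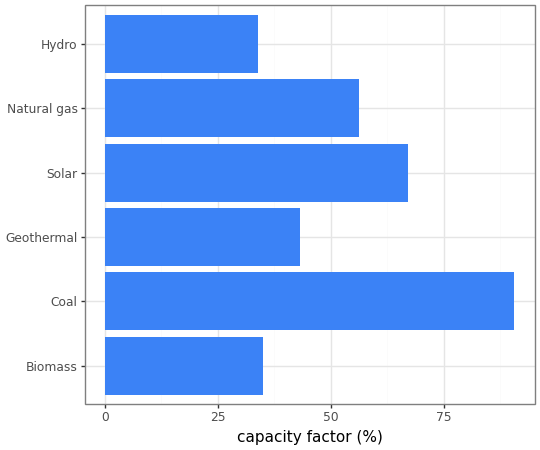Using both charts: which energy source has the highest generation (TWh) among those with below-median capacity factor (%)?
Chart 2 median capacity factor (%) ≈ 50; below-median energy sources: Biomass, Geothermal, Hydro. Among those, Biomass has the highest generation (TWh) (≈ 400).

Biomass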